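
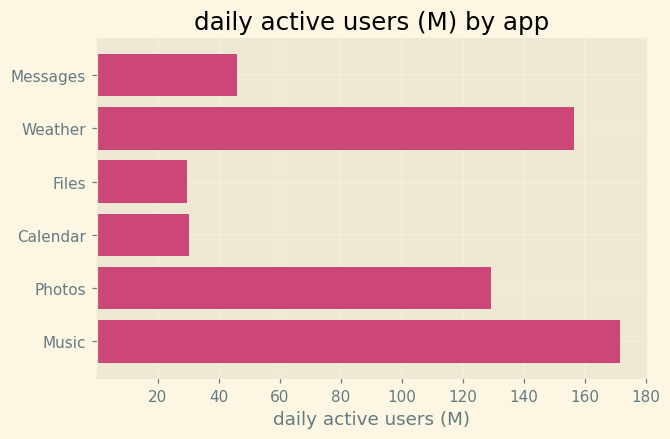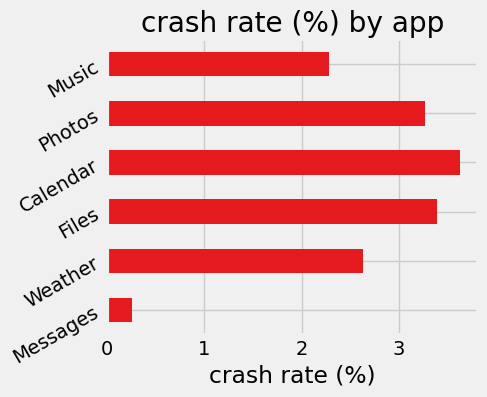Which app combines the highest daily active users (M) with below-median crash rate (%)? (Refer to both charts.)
Chart 2 median crash rate (%) ≈ 3; below-median apps: Messages, Weather, Music. Among those, Music has the highest daily active users (M) (≈ 180).

Music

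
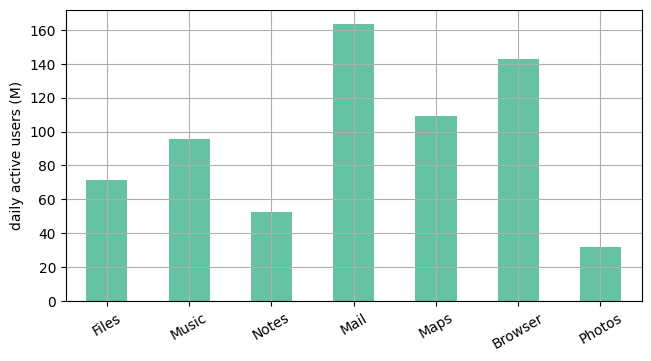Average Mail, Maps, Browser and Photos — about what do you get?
(160 + 100 + 140 + 40) / 4 ≈ 110.

≈ 110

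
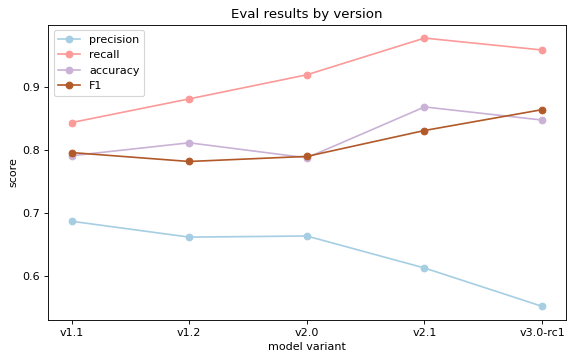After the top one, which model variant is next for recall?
v3.0-rc1

Top 3 for recall: v2.1 ≈ 1.00, v3.0-rc1 ≈ 0.95, v2.0 ≈ 0.90.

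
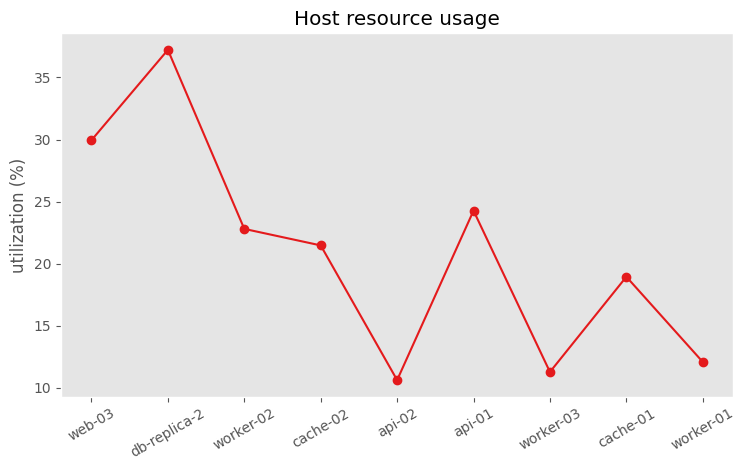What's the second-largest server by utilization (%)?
Top 3: db-replica-2 ≈ 35, web-03 ≈ 30, api-01 ≈ 25.

web-03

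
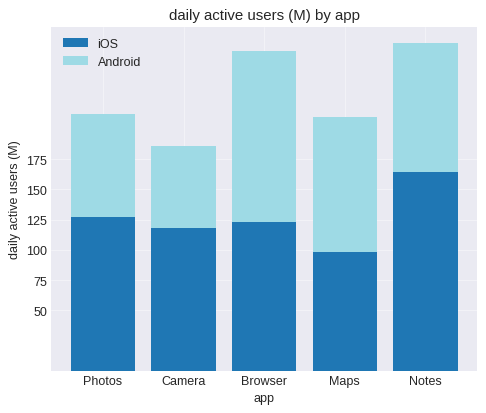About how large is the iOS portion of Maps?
≈ 100

iOS top ≈ 100, bottom ≈ 0; segment ≈ 100.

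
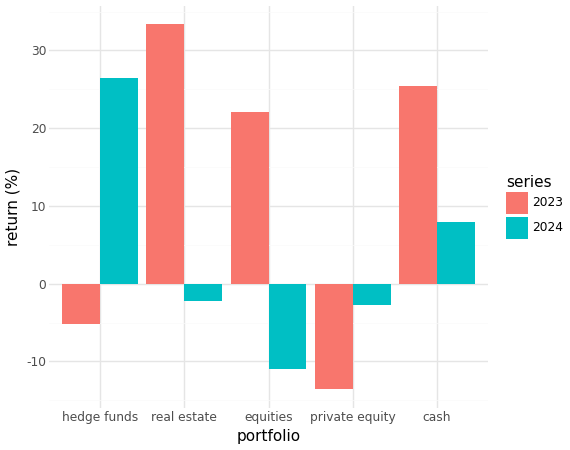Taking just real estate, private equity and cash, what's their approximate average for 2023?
(35 + -15 + 25) / 3 ≈ 15.

≈ 15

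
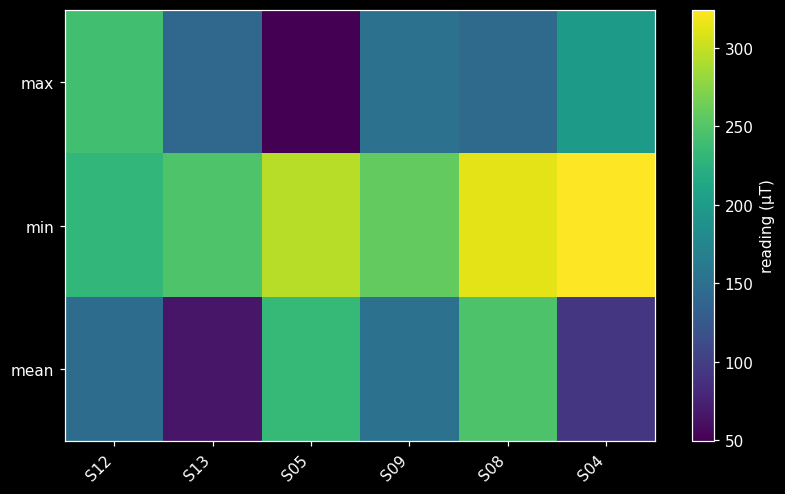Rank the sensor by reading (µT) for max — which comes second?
Top 3 for max: S12 ≈ 250, S04 ≈ 200, S09 ≈ 150.

S04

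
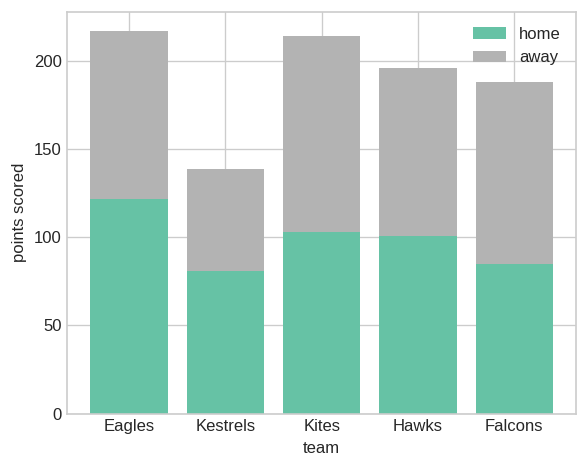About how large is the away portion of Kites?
≈ 120

away top ≈ 220, bottom ≈ 100; segment ≈ 120.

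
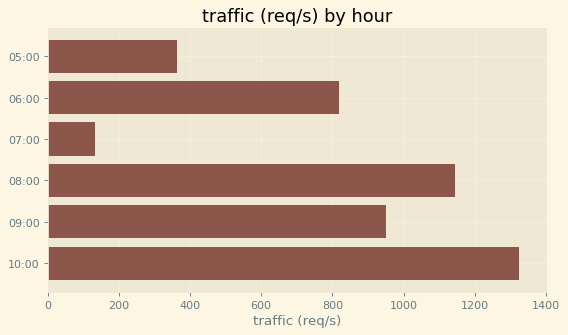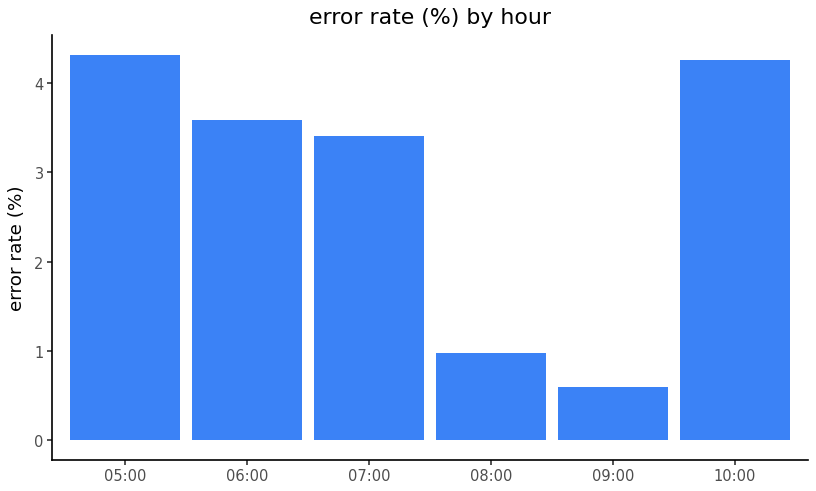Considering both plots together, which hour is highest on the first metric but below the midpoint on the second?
Chart 2 median error rate (%) ≈ 3.5; below-median hours: 07:00, 08:00, 09:00. Among those, 08:00 has the highest traffic (req/s) (≈ 1200).

08:00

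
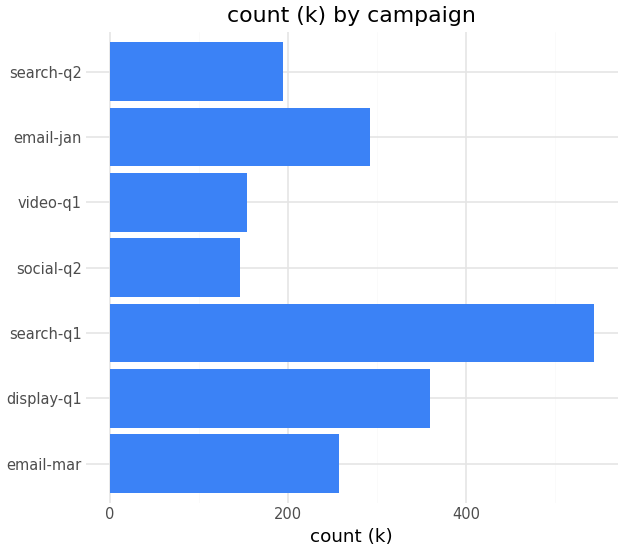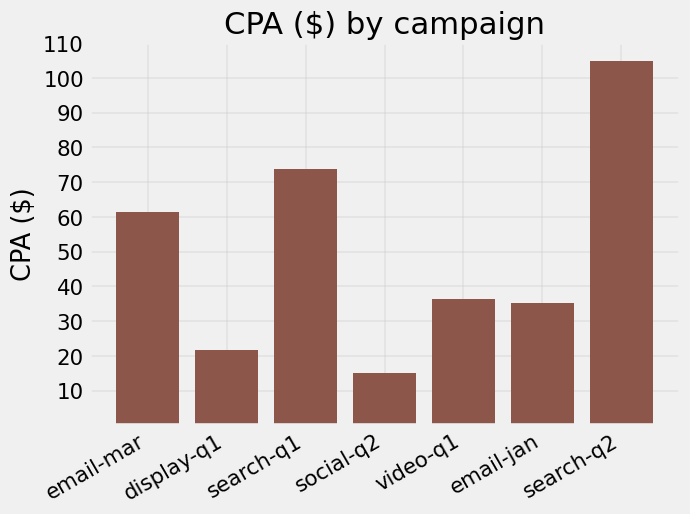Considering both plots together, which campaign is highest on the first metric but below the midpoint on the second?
Chart 2 median CPA ($) ≈ 40; below-median campaigns: display-q1, social-q2, email-jan. Among those, display-q1 has the highest count (k) (≈ 350).

display-q1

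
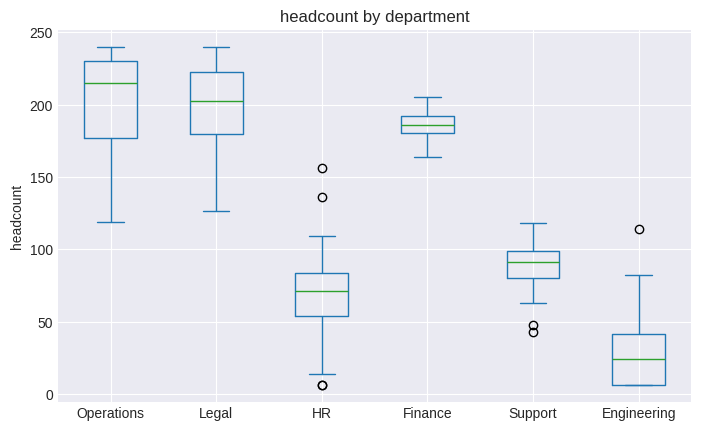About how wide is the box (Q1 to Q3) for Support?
≈ 20

Q3 ≈ 100, Q1 ≈ 80; IQR ≈ 20.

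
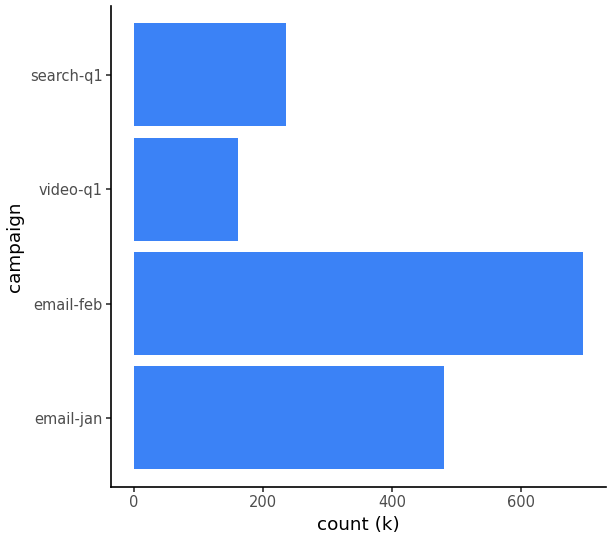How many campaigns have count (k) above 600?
1

Above 600: email-feb.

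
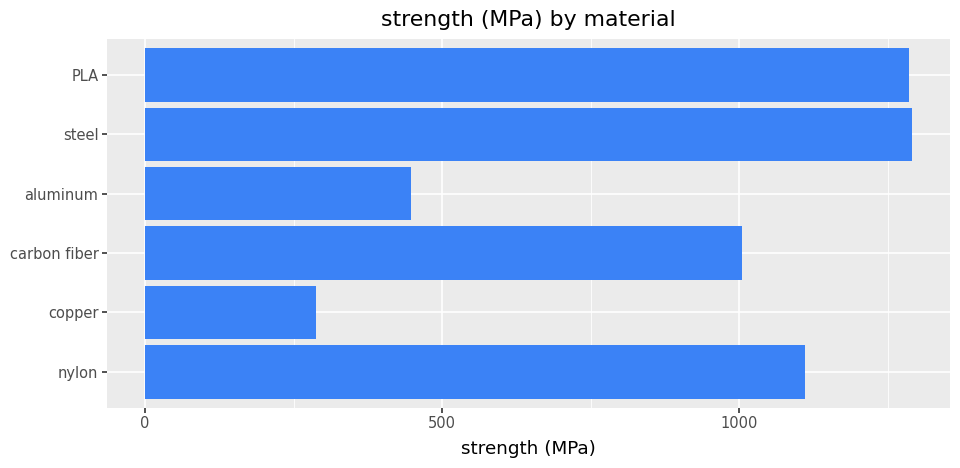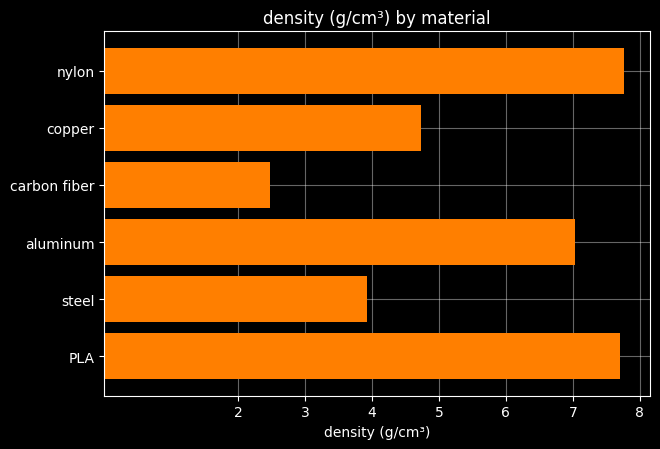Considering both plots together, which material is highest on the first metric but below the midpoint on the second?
Chart 2 median density (g/cm³) ≈ 6; below-median materials: copper, carbon fiber, steel. Among those, steel has the highest strength (MPa) (≈ 1200).

steel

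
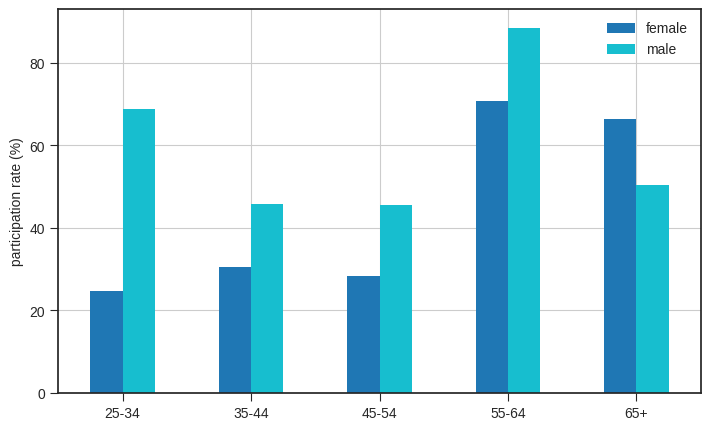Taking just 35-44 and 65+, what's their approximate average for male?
(50 + 50) / 2 ≈ 50.

≈ 50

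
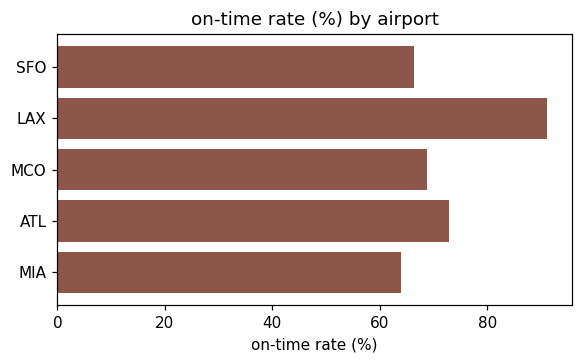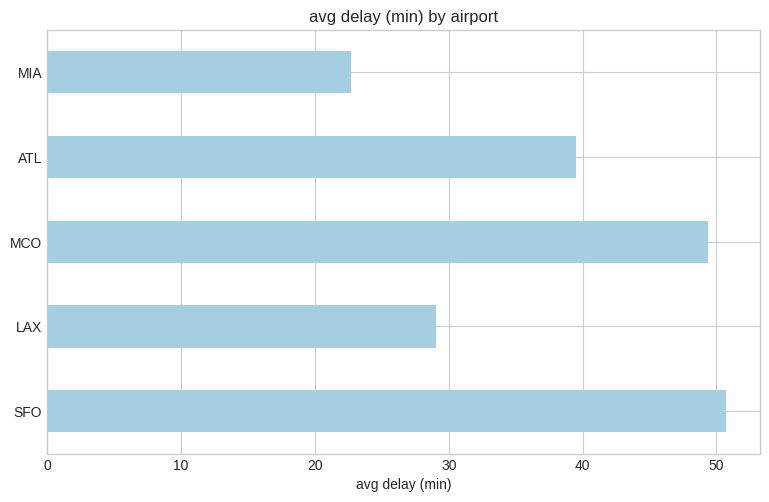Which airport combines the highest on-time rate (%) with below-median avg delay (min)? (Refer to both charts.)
LAX

Chart 2 median avg delay (min) ≈ 40; below-median airports: LAX, MIA. Among those, LAX has the highest on-time rate (%) (≈ 90).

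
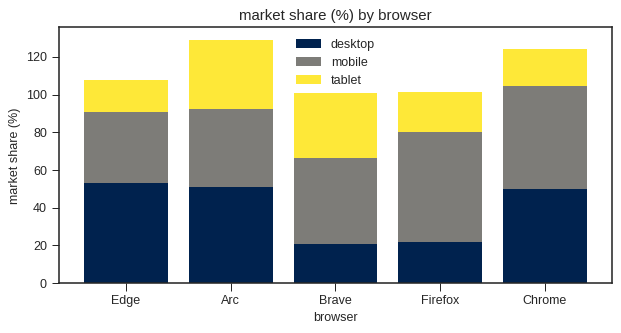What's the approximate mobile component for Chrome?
≈ 60

mobile top ≈ 100, bottom ≈ 40; segment ≈ 60.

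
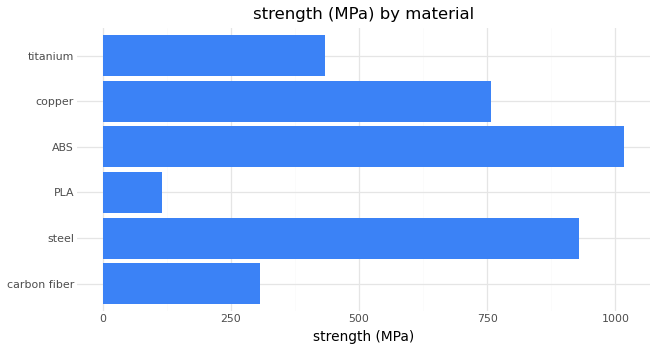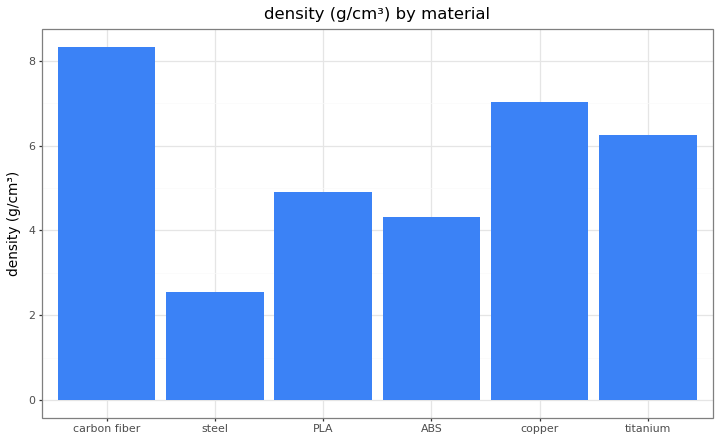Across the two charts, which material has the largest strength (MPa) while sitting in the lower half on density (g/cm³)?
Chart 2 median density (g/cm³) ≈ 6; below-median materials: steel, PLA, ABS. Among those, ABS has the highest strength (MPa) (≈ 1000).

ABS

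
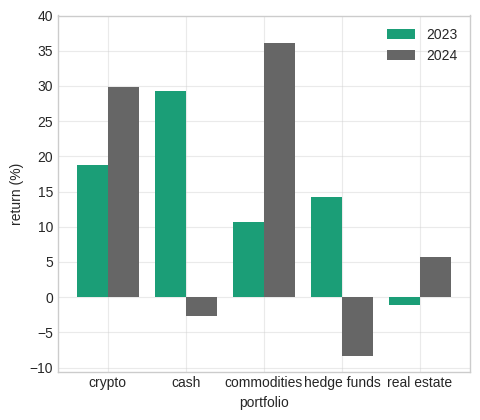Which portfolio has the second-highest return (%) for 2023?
crypto

Top 3 for 2023: cash ≈ 30, crypto ≈ 20, hedge funds ≈ 15.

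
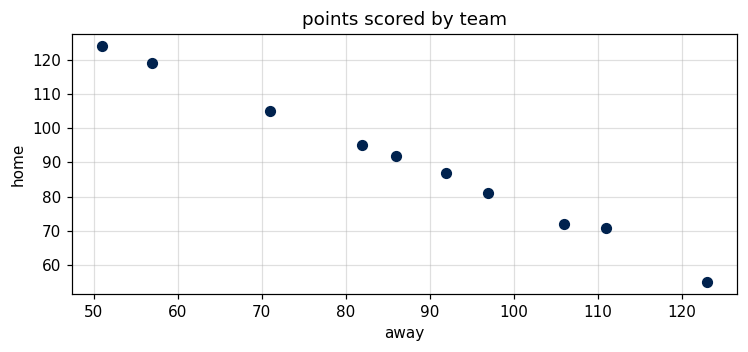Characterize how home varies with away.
negative, strong

Points are negatively correlated; strong (|r| ≈ 1.0).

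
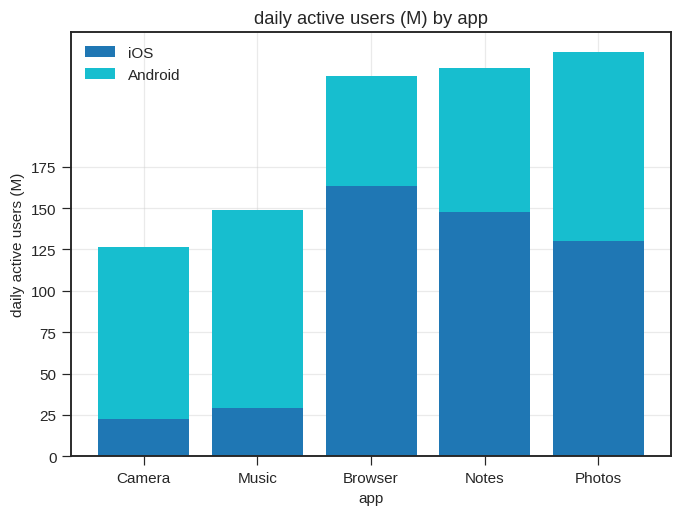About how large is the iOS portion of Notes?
iOS top ≈ 150, bottom ≈ 0; segment ≈ 150.

≈ 150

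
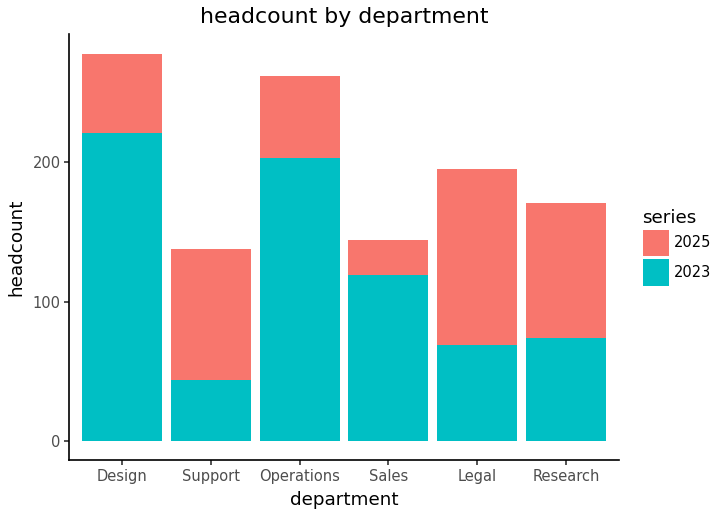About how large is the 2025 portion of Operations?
≈ 50

2025 top ≈ 250, bottom ≈ 200; segment ≈ 50.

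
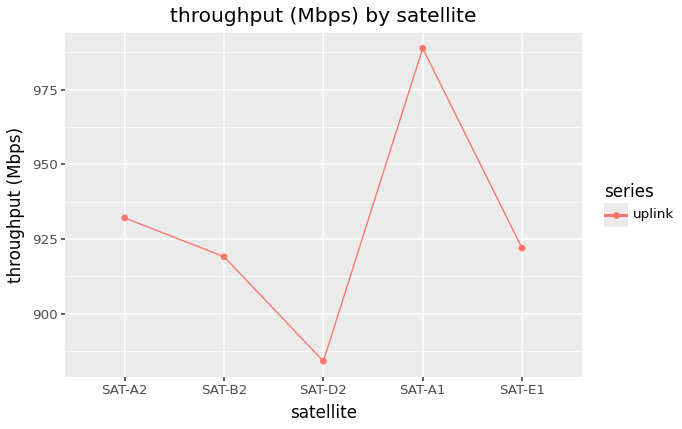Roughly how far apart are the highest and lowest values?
≈ 110

Max SAT-A1 ≈ 990, min SAT-D2 ≈ 880; range ≈ 110.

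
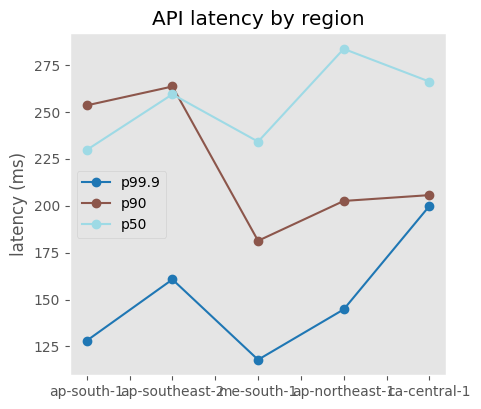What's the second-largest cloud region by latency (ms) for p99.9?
ap-southeast-2

Top 3 for p99.9: ca-central-1 ≈ 200, ap-southeast-2 ≈ 160, ap-northeast-1 ≈ 140.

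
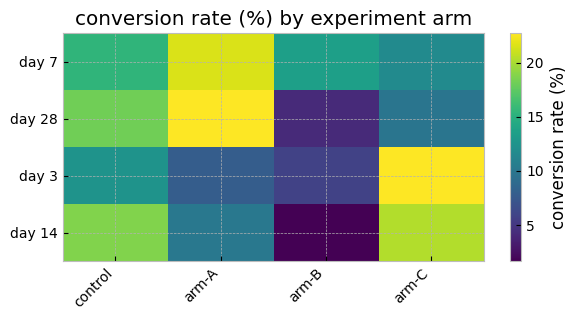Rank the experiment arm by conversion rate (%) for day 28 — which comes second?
control

Top 3 for day 28: arm-A ≈ 22, control ≈ 18, arm-C ≈ 10.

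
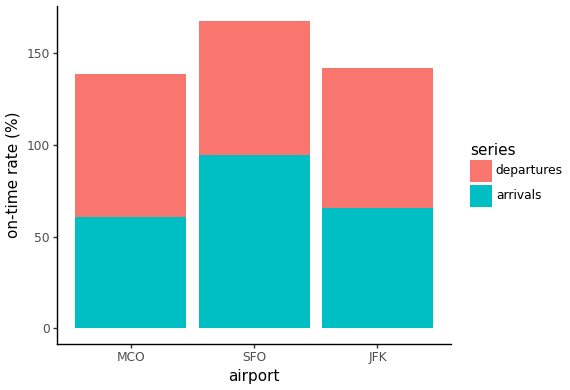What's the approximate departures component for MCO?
≈ 80

departures top ≈ 140, bottom ≈ 60; segment ≈ 80.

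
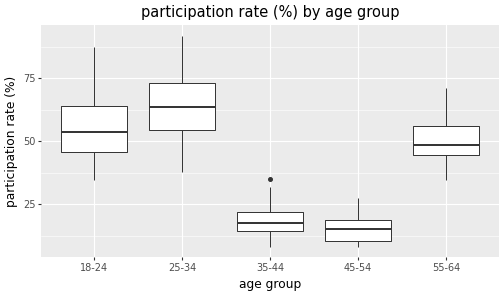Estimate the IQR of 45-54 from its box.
Q3 ≈ 20, Q1 ≈ 10; IQR ≈ 10.

≈ 10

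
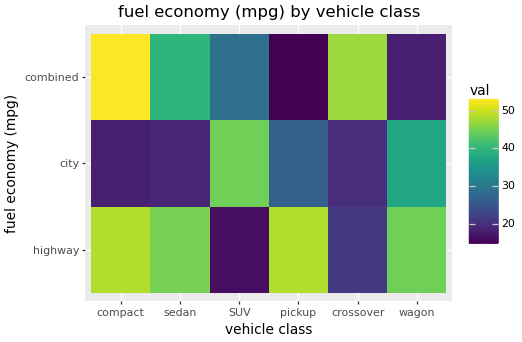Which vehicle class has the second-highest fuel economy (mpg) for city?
wagon

Top 3 for city: SUV ≈ 45, wagon ≈ 35, pickup ≈ 25.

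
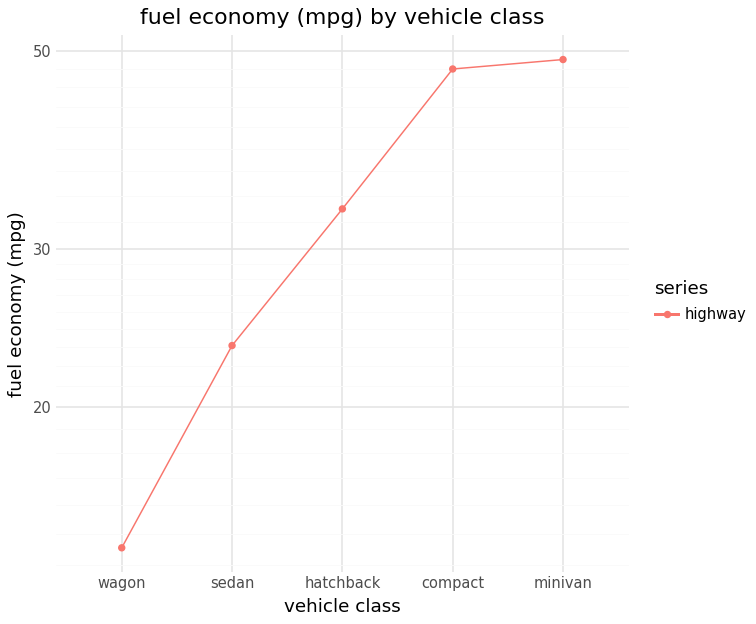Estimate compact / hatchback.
≈ 1.43×

compact ≈ 50, hatchback ≈ 35; 50/35 ≈ 1.43.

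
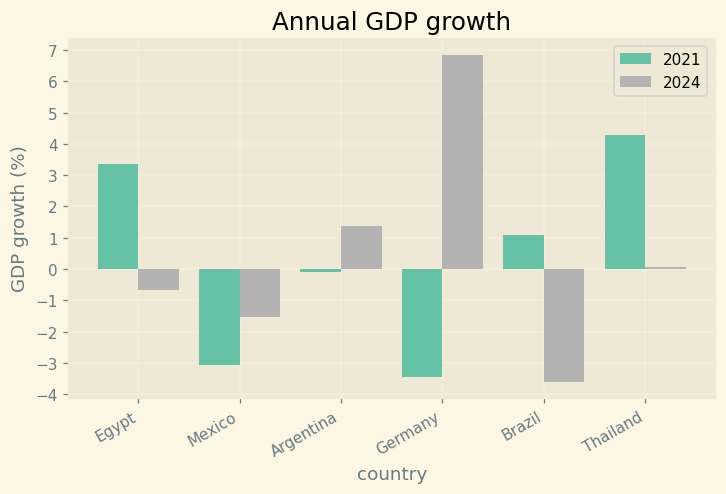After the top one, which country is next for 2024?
Top 3 for 2024: Germany ≈ 7, Argentina ≈ 1, Thailand ≈ 0.

Argentina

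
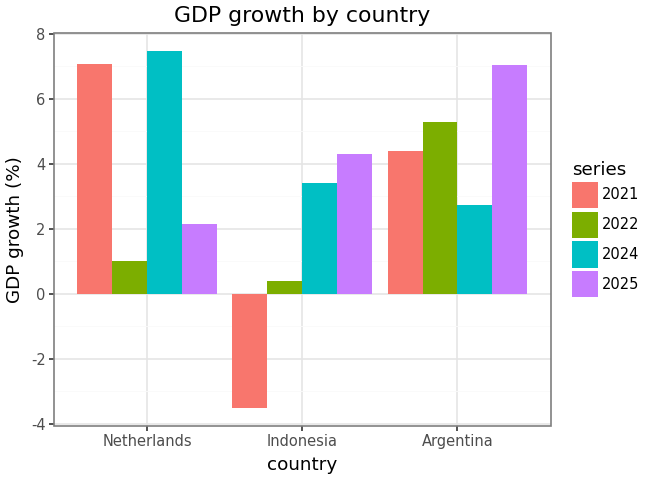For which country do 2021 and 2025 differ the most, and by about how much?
Indonesia: 2021 ≈ -4, 2025 ≈ 4 → gap ≈ 8. Next-largest (Netherlands) is only ≈ 5.

Indonesia, ≈ 8 %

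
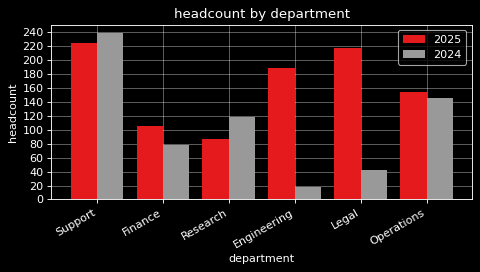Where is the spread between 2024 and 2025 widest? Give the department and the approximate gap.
Legal, ≈ 180

Legal: 2024 ≈ 40, 2025 ≈ 220 → gap ≈ 180. Next-largest (Engineering) is only ≈ 160.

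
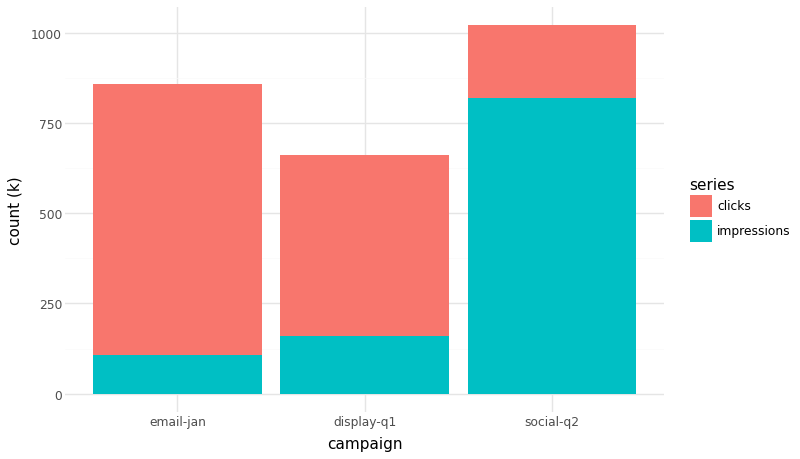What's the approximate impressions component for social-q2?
impressions top ≈ 800, bottom ≈ 0; segment ≈ 800.

≈ 800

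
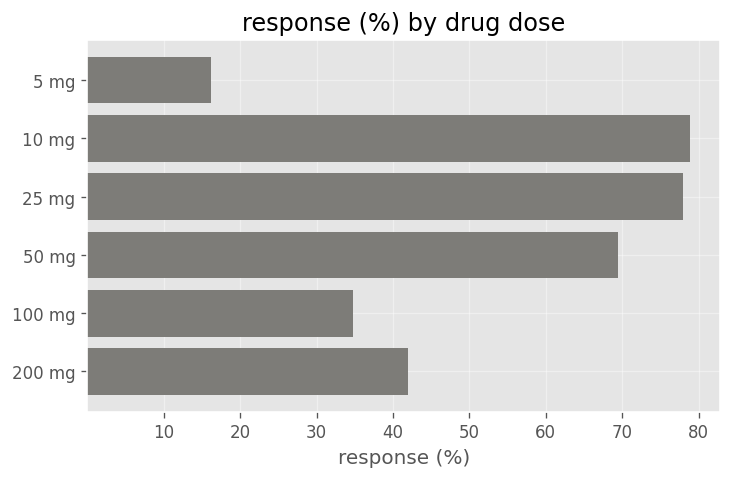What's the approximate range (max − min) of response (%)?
≈ 60

Max 10 mg ≈ 80, min 5 mg ≈ 20; range ≈ 60.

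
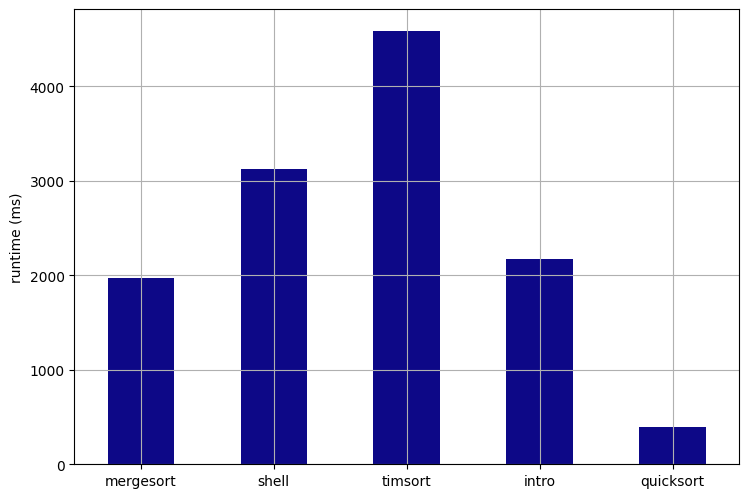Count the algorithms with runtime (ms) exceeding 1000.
Above 1000: mergesort, shell, timsort, intro.

4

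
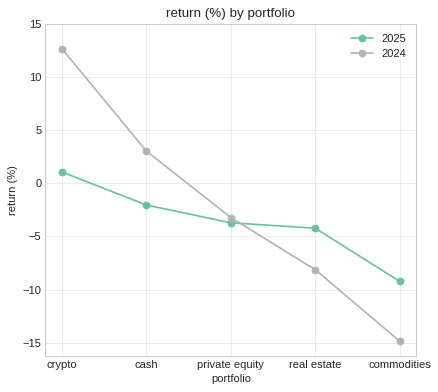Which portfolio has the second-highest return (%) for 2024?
Top 3 for 2024: crypto ≈ 15, cash ≈ 5, private equity ≈ -5.

cash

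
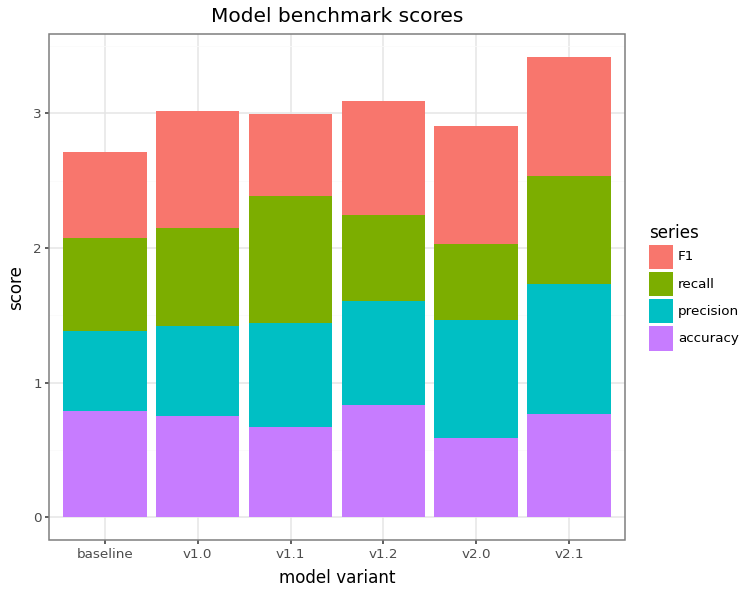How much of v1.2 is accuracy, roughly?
≈ 1.0

accuracy top ≈ 1.0, bottom ≈ 0.0; segment ≈ 1.0.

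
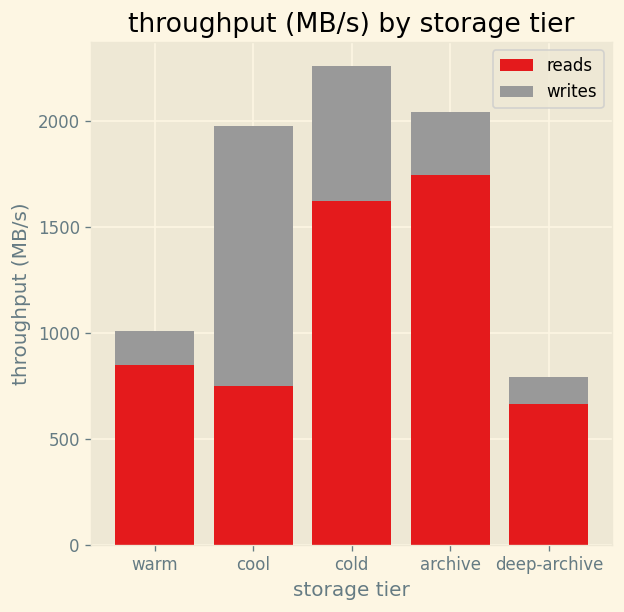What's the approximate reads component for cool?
reads top ≈ 800, bottom ≈ 0; segment ≈ 800.

≈ 800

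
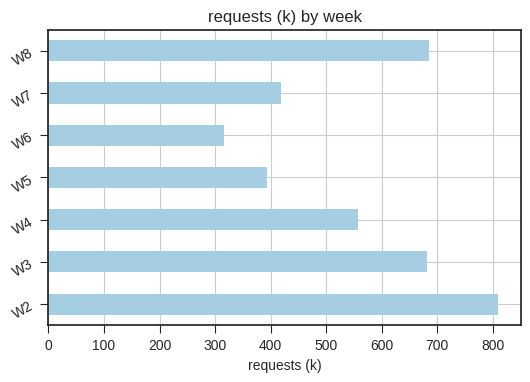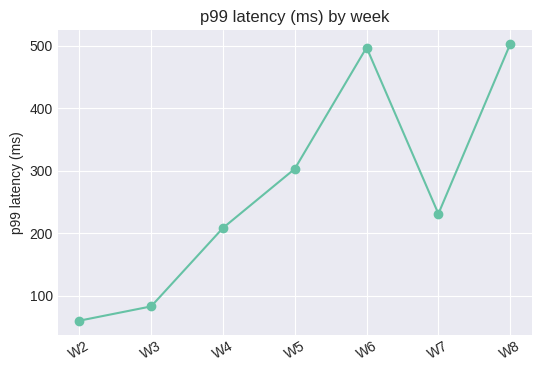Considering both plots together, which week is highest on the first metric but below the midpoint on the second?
Chart 2 median p99 latency (ms) ≈ 250; below-median weeks: W2, W3, W4. Among those, W2 has the highest requests (k) (≈ 800).

W2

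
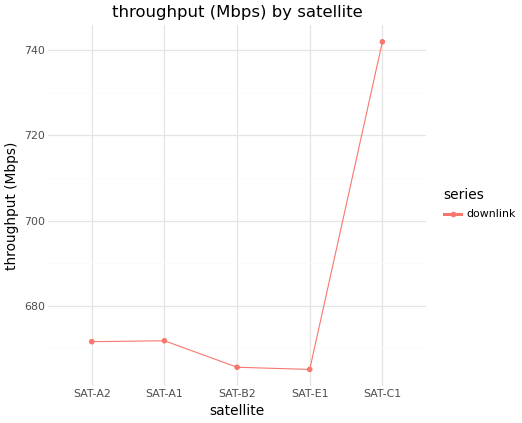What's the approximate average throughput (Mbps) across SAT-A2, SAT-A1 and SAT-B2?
≈ 670

(670 + 670 + 670) / 3 ≈ 670.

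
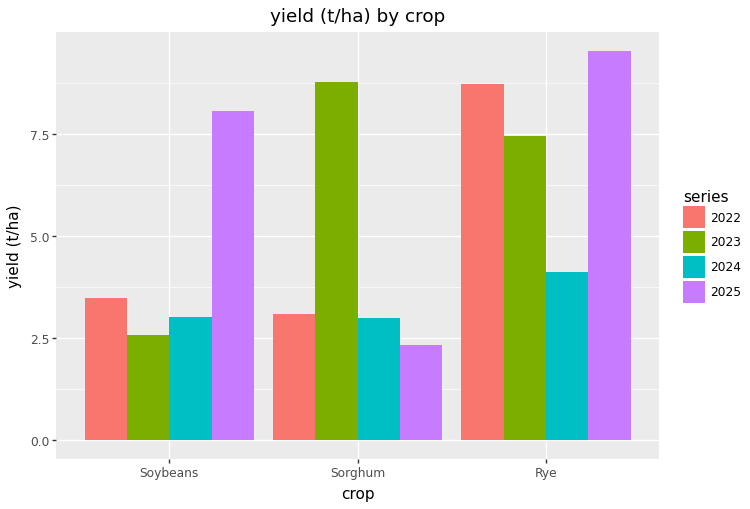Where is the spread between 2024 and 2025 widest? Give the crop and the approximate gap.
Rye: 2024 ≈ 4, 2025 ≈ 10 → gap ≈ 6. Next-largest (Soybeans) is only ≈ 5.

Rye, ≈ 6 t/ha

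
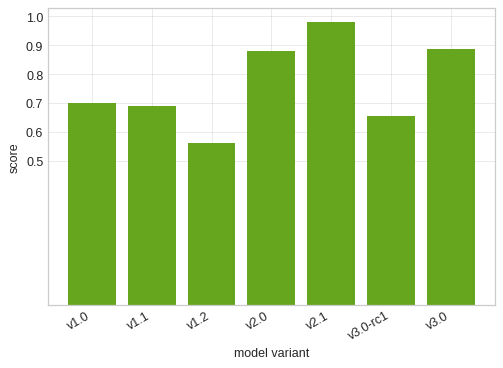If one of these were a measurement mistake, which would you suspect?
v2.1

v2.1 ≈ 1.0; the rest sit between ≈ 0.6 and ≈ 0.9.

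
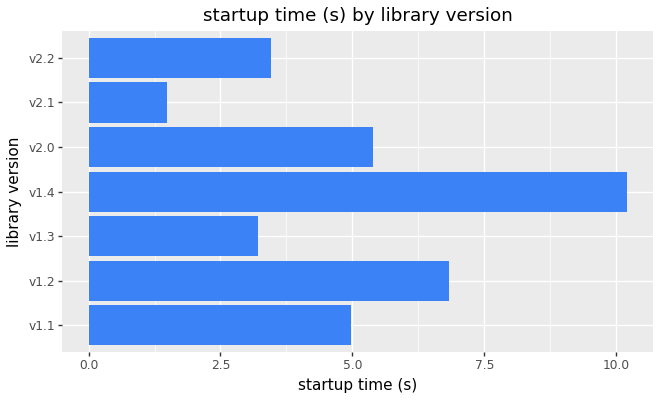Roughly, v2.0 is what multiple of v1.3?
≈ 1.67×

v2.0 ≈ 5, v1.3 ≈ 3; 5/3 ≈ 1.67.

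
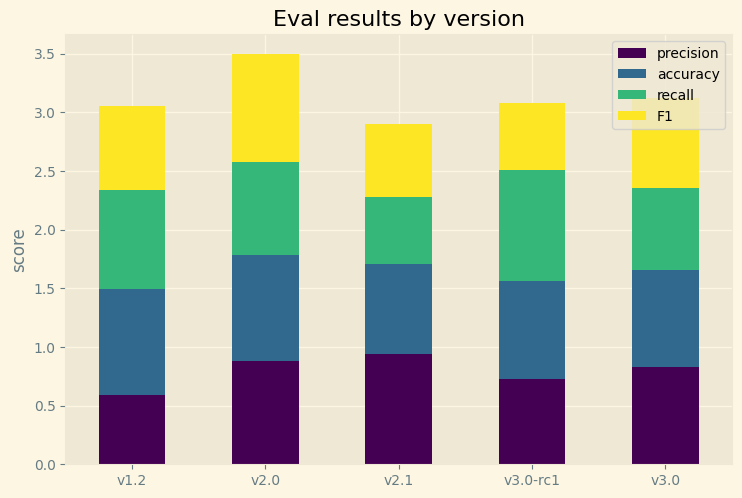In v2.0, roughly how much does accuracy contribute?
accuracy top ≈ 2.0, bottom ≈ 1.0; segment ≈ 1.0.

≈ 1.0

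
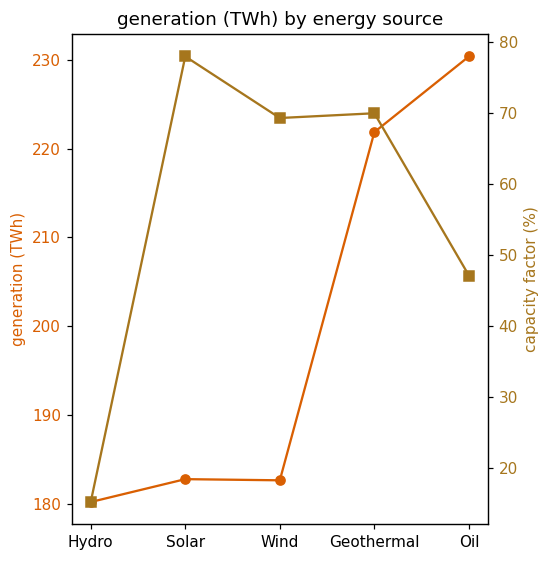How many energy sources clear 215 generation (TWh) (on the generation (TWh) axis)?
2

Above 215: Geothermal, Oil.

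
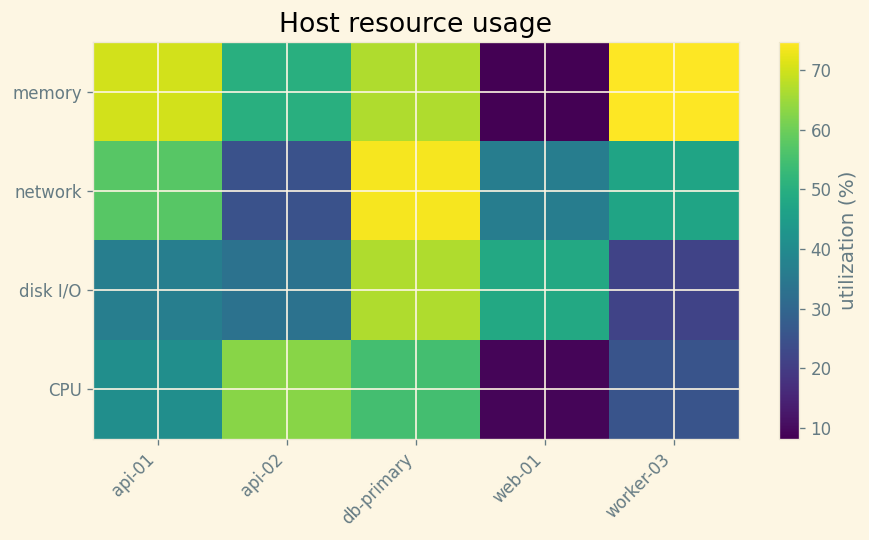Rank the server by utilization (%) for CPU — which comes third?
Top 4 for CPU: api-02 ≈ 60, db-primary ≈ 50, api-01 ≈ 40, worker-03 ≈ 30.

api-01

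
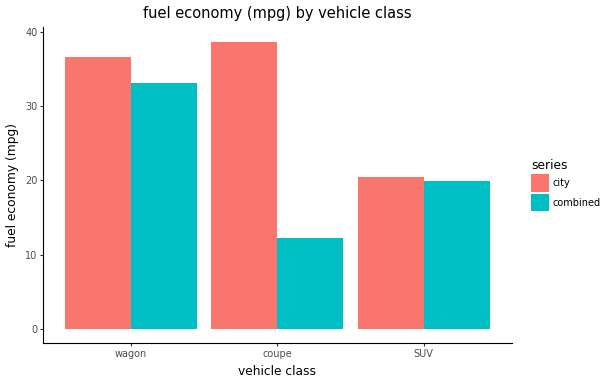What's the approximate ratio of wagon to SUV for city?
≈ 1.75×

wagon ≈ 35, SUV ≈ 20; 35/20 ≈ 1.75.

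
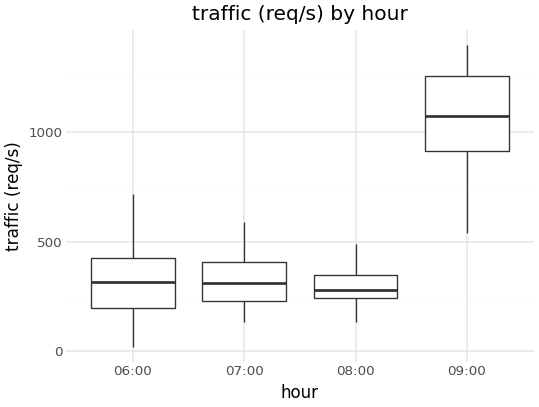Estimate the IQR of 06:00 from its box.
Q3 ≈ 400, Q1 ≈ 200; IQR ≈ 200.

≈ 200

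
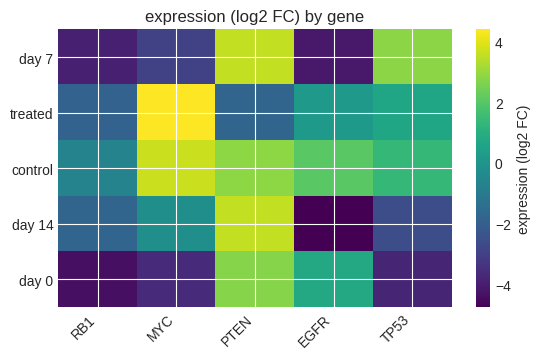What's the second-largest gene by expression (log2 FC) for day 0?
EGFR

Top 3 for day 0: PTEN ≈ 3, EGFR ≈ 1, MYC ≈ -4.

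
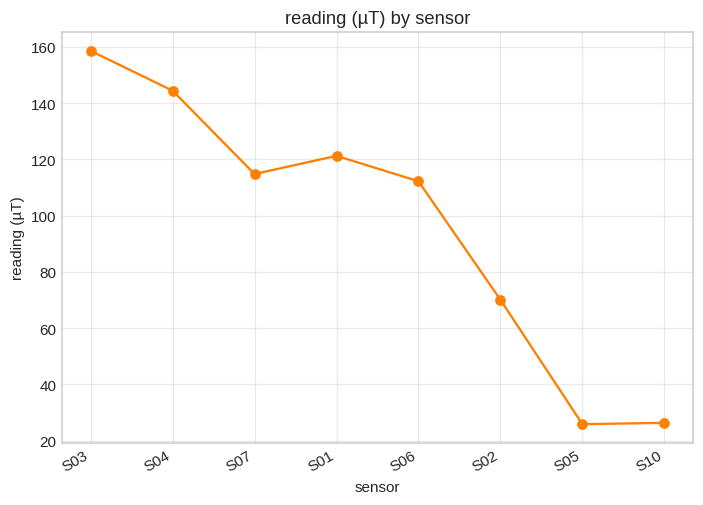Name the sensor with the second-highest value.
S04

Top 3: S03 ≈ 160, S04 ≈ 140, S01 ≈ 120.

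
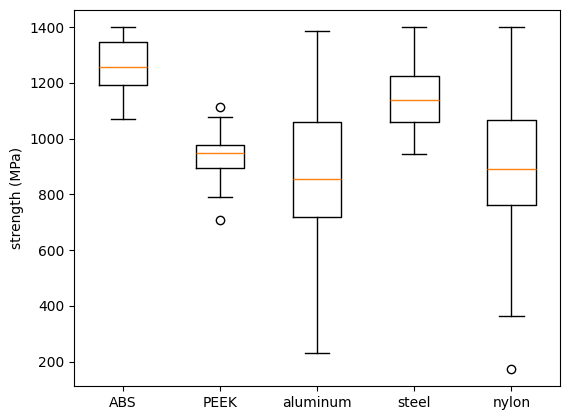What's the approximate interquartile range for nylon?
≈ 300

Q3 ≈ 1050, Q1 ≈ 750; IQR ≈ 300.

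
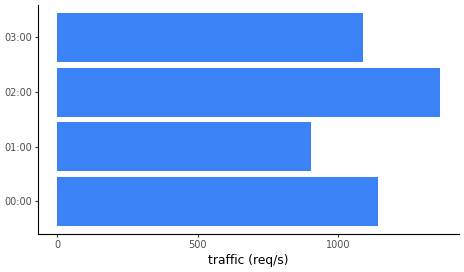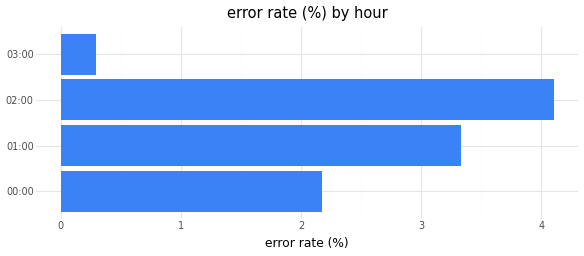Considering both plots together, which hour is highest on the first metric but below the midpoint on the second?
Chart 2 median error rate (%) ≈ 2.5; below-median hours: 00:00, 03:00. Among those, 00:00 has the highest traffic (req/s) (≈ 1200).

00:00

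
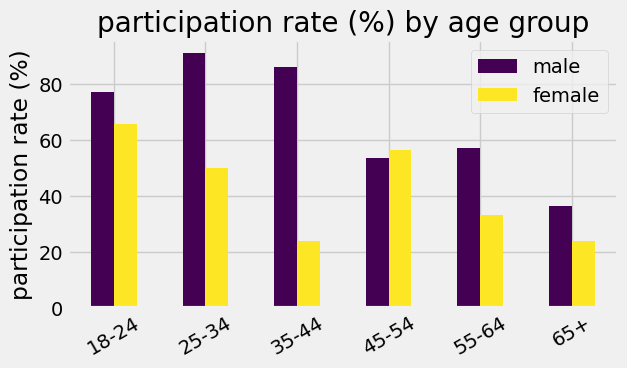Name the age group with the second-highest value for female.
45-54

Top 3 for female: 18-24 ≈ 70, 45-54 ≈ 60, 25-34 ≈ 50.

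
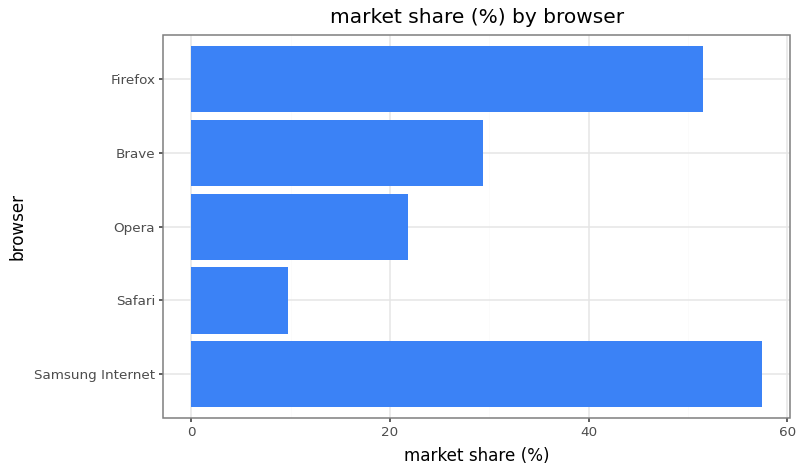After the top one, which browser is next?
Top 3: Samsung Internet ≈ 55, Firefox ≈ 50, Brave ≈ 30.

Firefox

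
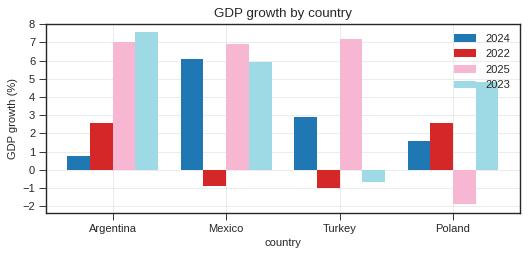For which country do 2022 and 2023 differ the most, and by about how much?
Mexico: 2022 ≈ -1, 2023 ≈ 6 → gap ≈ 7. Next-largest (Argentina) is only ≈ 5.

Mexico, ≈ 7 %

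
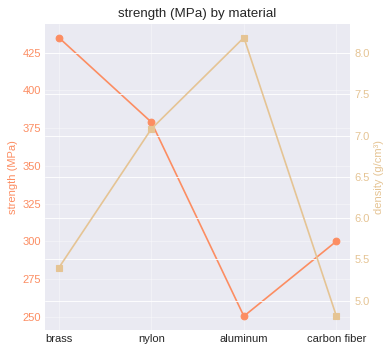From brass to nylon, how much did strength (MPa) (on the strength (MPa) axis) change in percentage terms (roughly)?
brass ≈ 440, nylon ≈ 380; (380 − 440) / 440 ≈ -13.6%.

≈ -13.6%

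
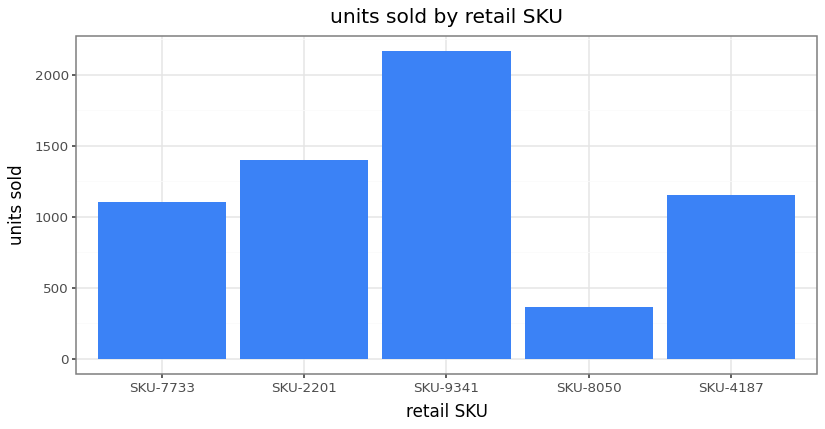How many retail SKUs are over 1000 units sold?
4

Above 1000: SKU-7733, SKU-2201, SKU-9341, SKU-4187.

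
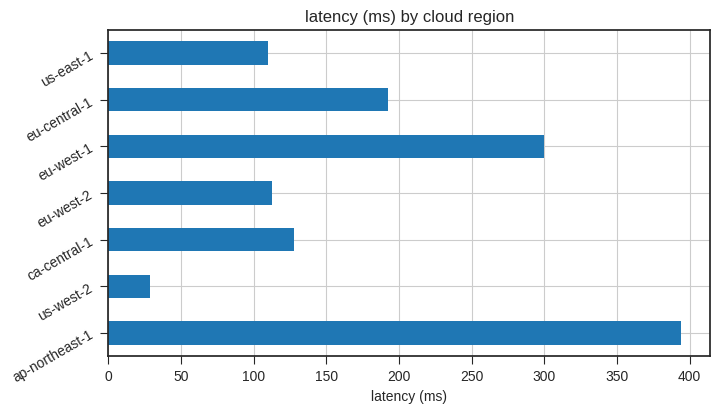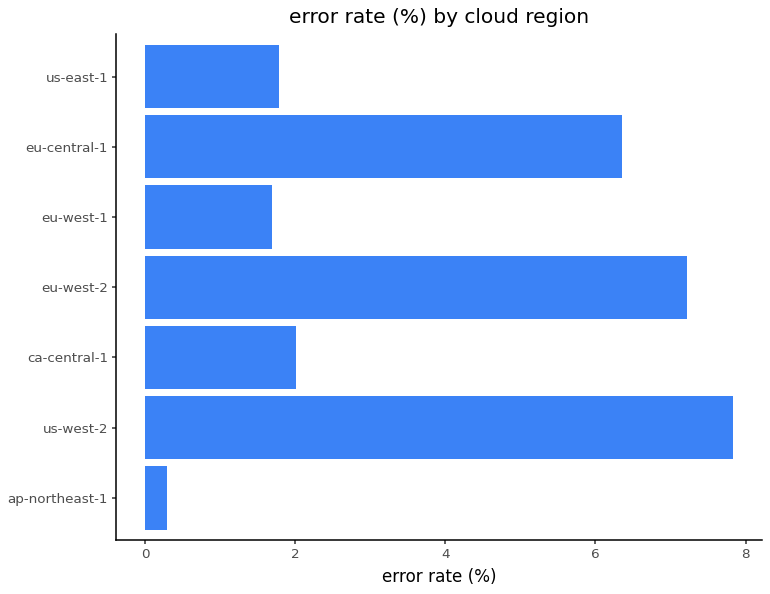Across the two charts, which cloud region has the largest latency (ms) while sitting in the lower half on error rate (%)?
Chart 2 median error rate (%) ≈ 2; below-median cloud regions: ap-northeast-1, eu-west-1, us-east-1. Among those, ap-northeast-1 has the highest latency (ms) (≈ 400).

ap-northeast-1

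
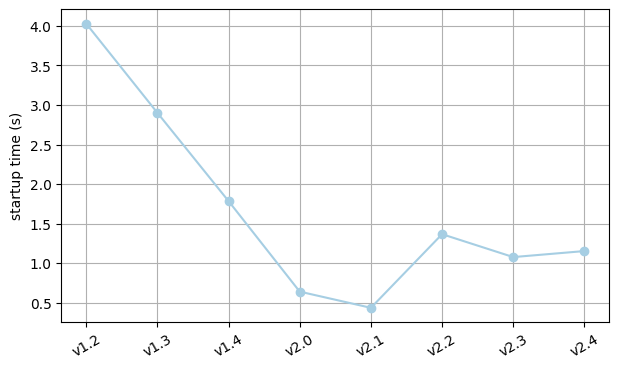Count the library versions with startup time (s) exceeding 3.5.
1

Above 3.5: v1.2.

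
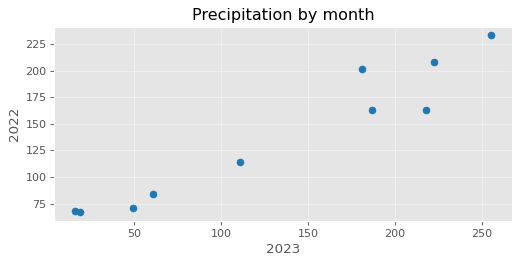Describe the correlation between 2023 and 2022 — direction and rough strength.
positive, strong

Points are positively correlated; strong (|r| ≈ 1.0).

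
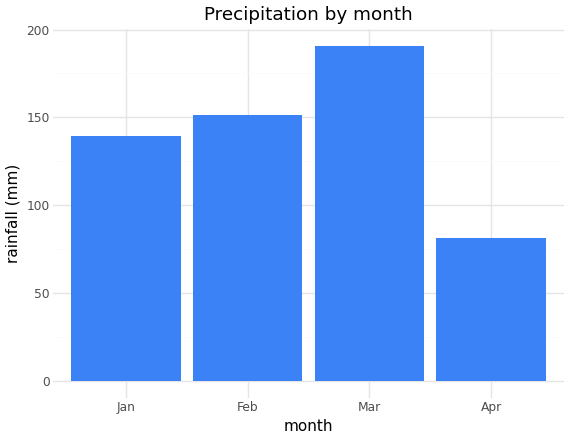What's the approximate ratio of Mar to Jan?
≈ 1.43×

Mar ≈ 200, Jan ≈ 140; 200/140 ≈ 1.43.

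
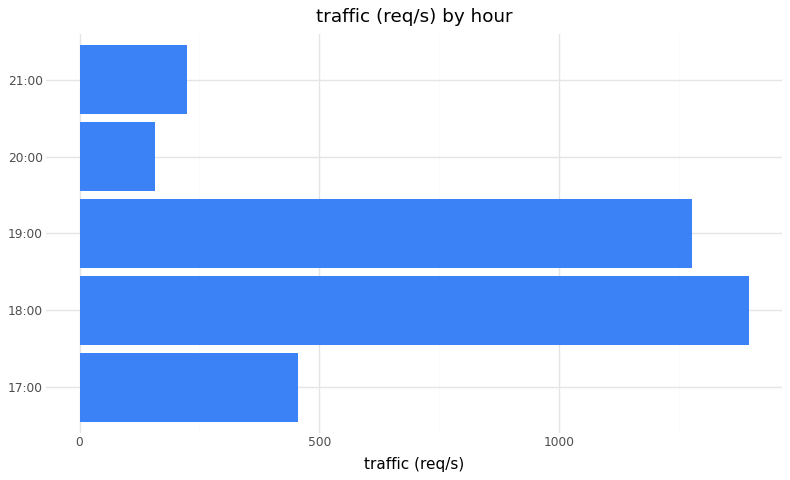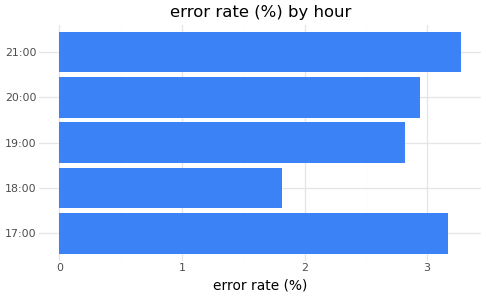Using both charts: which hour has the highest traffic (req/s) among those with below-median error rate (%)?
Chart 2 median error rate (%) ≈ 3; below-median hours: 18:00, 19:00. Among those, 18:00 has the highest traffic (req/s) (≈ 1400).

18:00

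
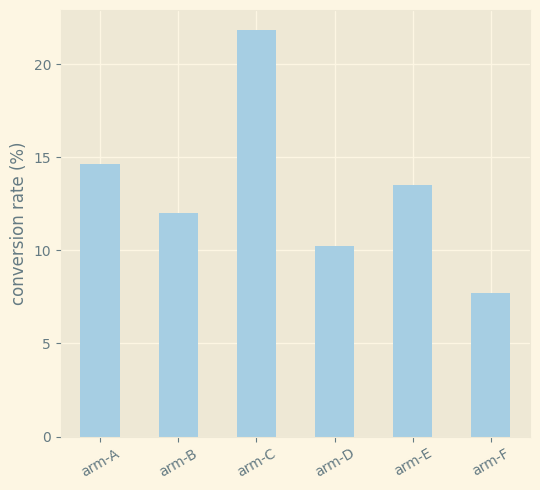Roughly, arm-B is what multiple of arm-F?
≈ 1.5×

arm-B ≈ 12, arm-F ≈ 8; 12/8 ≈ 1.5.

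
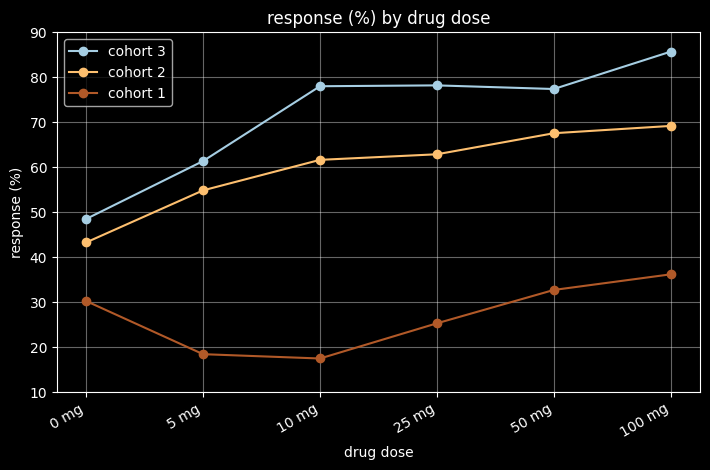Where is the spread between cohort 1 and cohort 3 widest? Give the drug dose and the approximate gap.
10 mg: cohort 1 ≈ 20, cohort 3 ≈ 80 → gap ≈ 60. Next-largest (25 mg) is only ≈ 50.

10 mg, ≈ 60 %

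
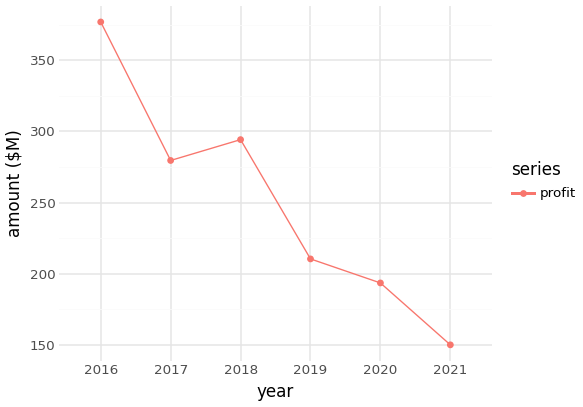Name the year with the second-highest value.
Top 3: 2016 ≈ 380, 2018 ≈ 300, 2017 ≈ 280.

2018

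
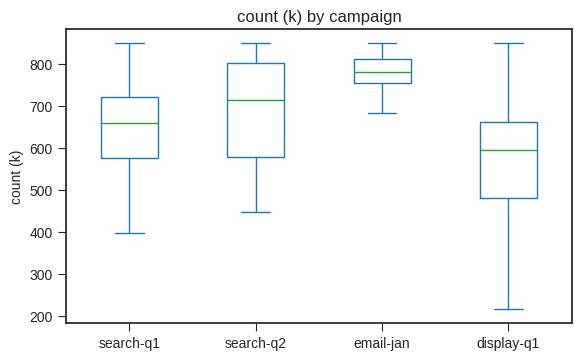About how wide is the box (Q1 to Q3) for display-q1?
≈ 180

Q3 ≈ 660, Q1 ≈ 480; IQR ≈ 180.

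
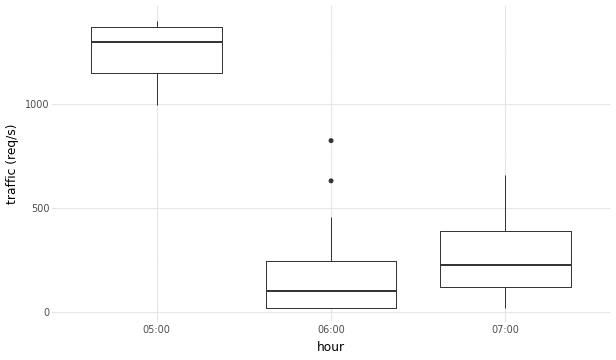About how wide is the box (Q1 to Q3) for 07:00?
Q3 ≈ 400, Q1 ≈ 100; IQR ≈ 300.

≈ 300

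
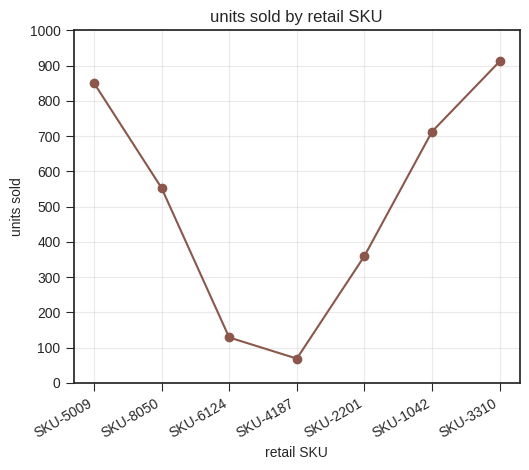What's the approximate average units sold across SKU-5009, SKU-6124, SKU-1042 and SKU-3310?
(900 + 100 + 700 + 900) / 4 ≈ 650.

≈ 650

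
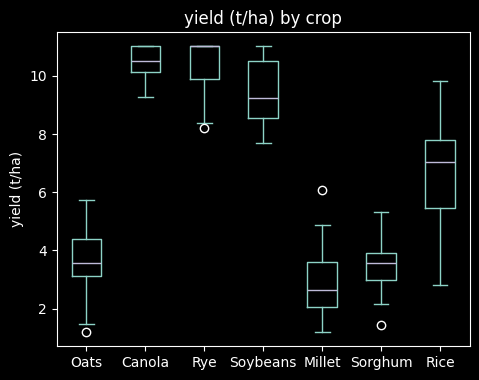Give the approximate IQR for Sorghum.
Q3 ≈ 4, Q1 ≈ 3; IQR ≈ 1.

≈ 1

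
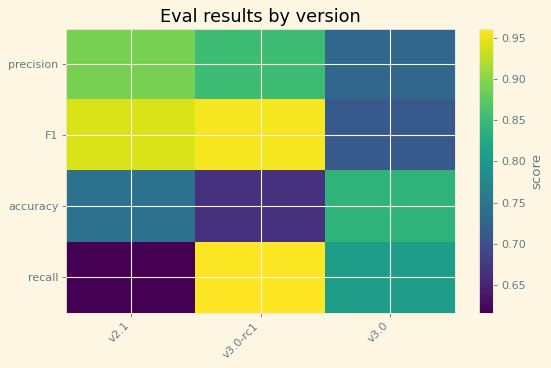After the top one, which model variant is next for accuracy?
Top 3 for accuracy: v3.0 ≈ 0.85, v2.1 ≈ 0.75, v3.0-rc1 ≈ 0.65.

v2.1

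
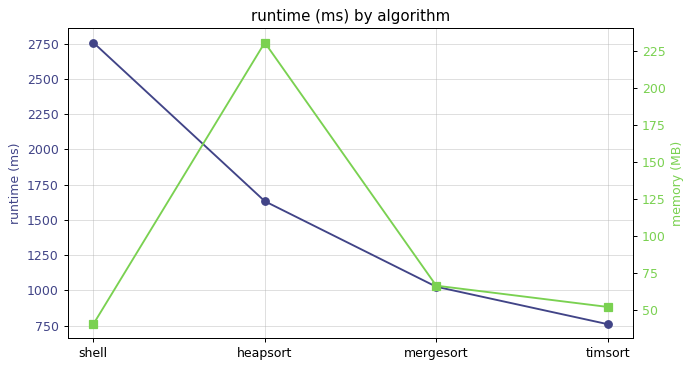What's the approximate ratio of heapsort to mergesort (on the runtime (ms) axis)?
≈ 1.6×

heapsort ≈ 1600, mergesort ≈ 1000; 1600/1000 ≈ 1.6.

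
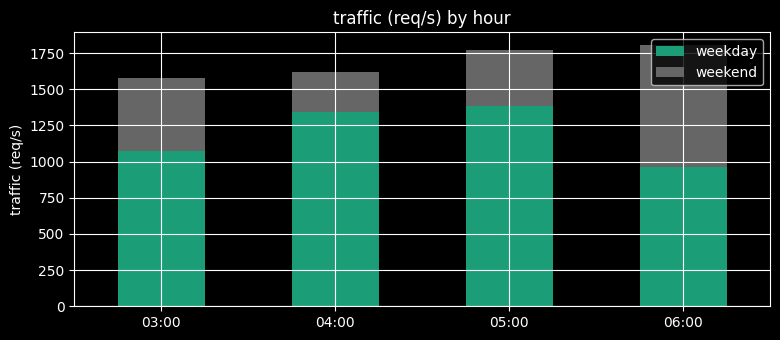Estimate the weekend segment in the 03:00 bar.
weekend top ≈ 1600, bottom ≈ 1000; segment ≈ 600.

≈ 600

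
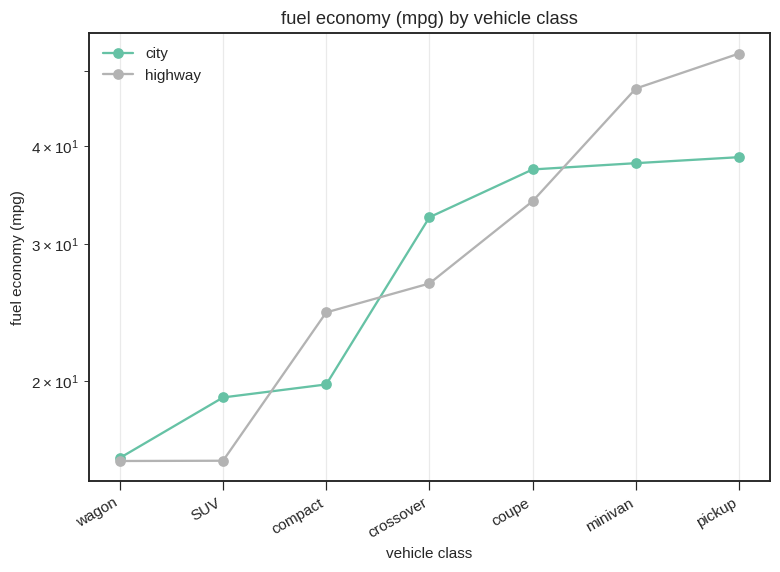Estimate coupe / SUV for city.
coupe ≈ 35, SUV ≈ 20; 35/20 ≈ 1.75.

≈ 1.75×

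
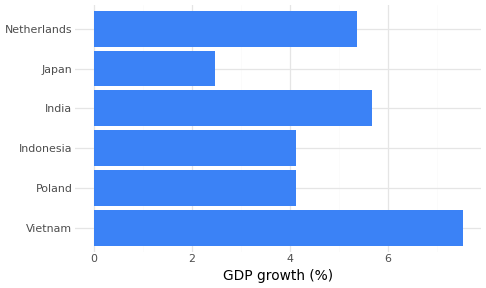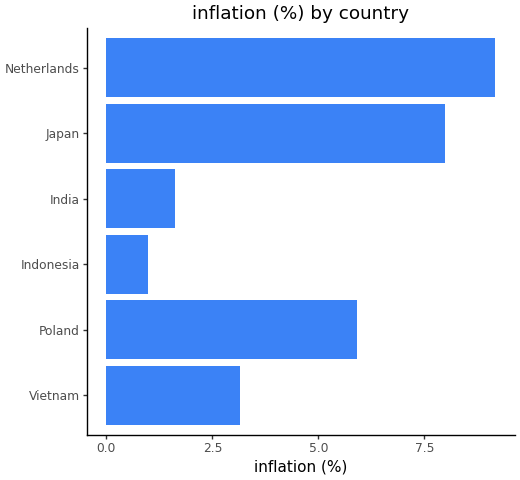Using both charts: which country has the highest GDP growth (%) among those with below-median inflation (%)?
Chart 2 median inflation (%) ≈ 5; below-median countries: Vietnam, Indonesia, India. Among those, Vietnam has the highest GDP growth (%) (≈ 8).

Vietnam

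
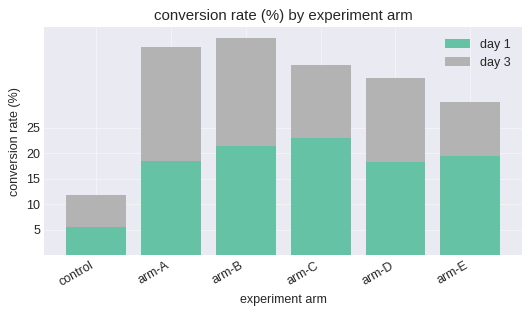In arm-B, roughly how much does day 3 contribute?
≈ 20

day 3 top ≈ 40, bottom ≈ 20; segment ≈ 20.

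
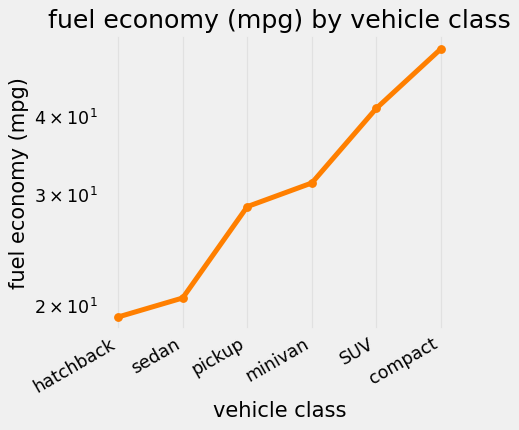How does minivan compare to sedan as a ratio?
≈ 1.5×

minivan ≈ 30, sedan ≈ 20; 30/20 ≈ 1.5.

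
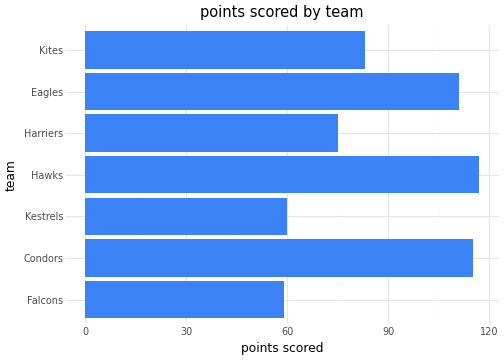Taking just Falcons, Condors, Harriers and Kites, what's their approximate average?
(60 + 120 + 80 + 80) / 4 ≈ 85.

≈ 85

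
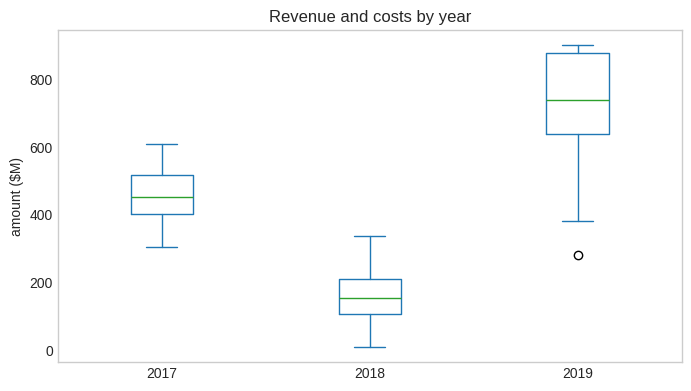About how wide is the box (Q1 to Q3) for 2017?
Q3 ≈ 500, Q1 ≈ 400; IQR ≈ 100.

≈ 100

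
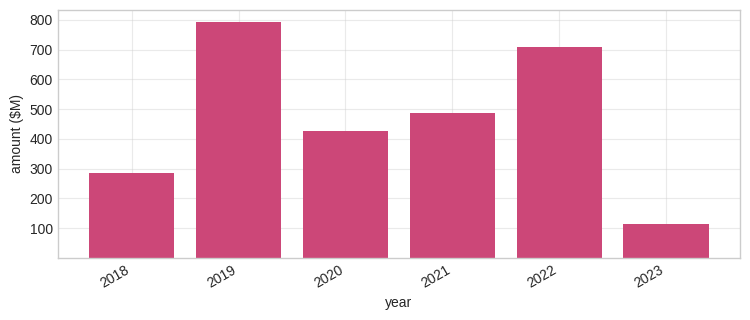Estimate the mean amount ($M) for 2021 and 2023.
≈ 300

(500 + 100) / 2 ≈ 300.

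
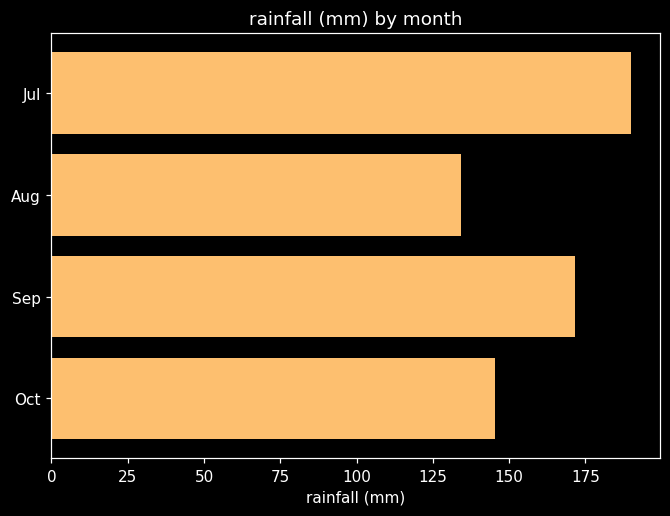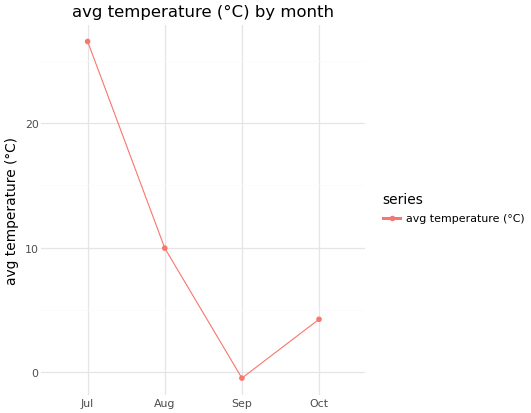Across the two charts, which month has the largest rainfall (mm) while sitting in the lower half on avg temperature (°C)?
Chart 2 median avg temperature (°C) ≈ 5; below-median months: Sep, Oct. Among those, Sep has the highest rainfall (mm) (≈ 180).

Sep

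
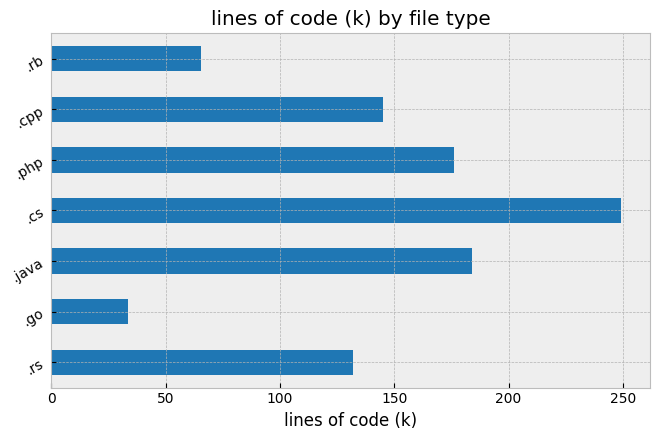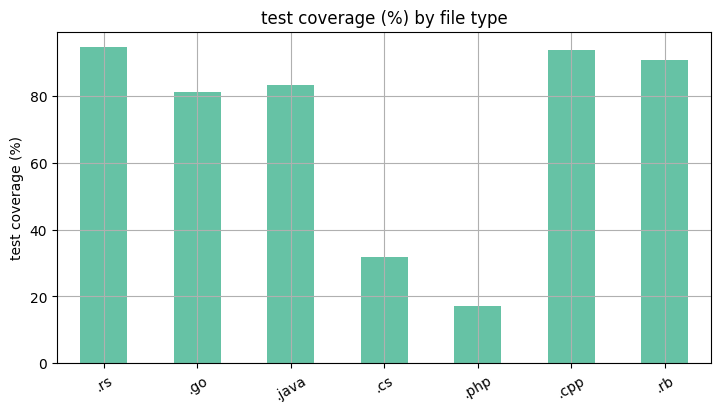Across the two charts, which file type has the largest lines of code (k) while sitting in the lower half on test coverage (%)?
.cs

Chart 2 median test coverage (%) ≈ 80; below-median file types: .go, .cs, .php. Among those, .cs has the highest lines of code (k) (≈ 250).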